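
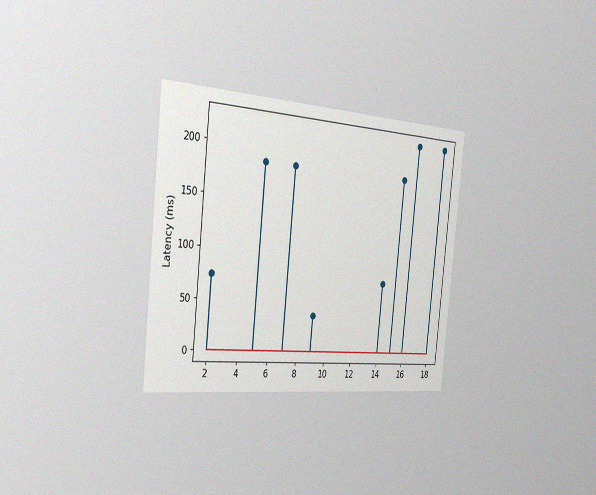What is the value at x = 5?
185ms

The chart is tilted about 6° clockwise and viewed slightly from the left, with some photo noise. The stem at x=5 reaches 185ms.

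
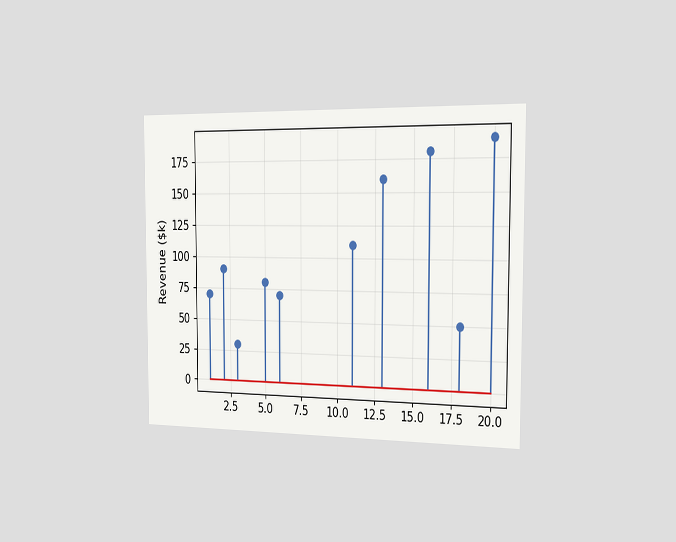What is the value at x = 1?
$70k

The chart is viewed slightly from the right. The stem at x=1 reaches $70k.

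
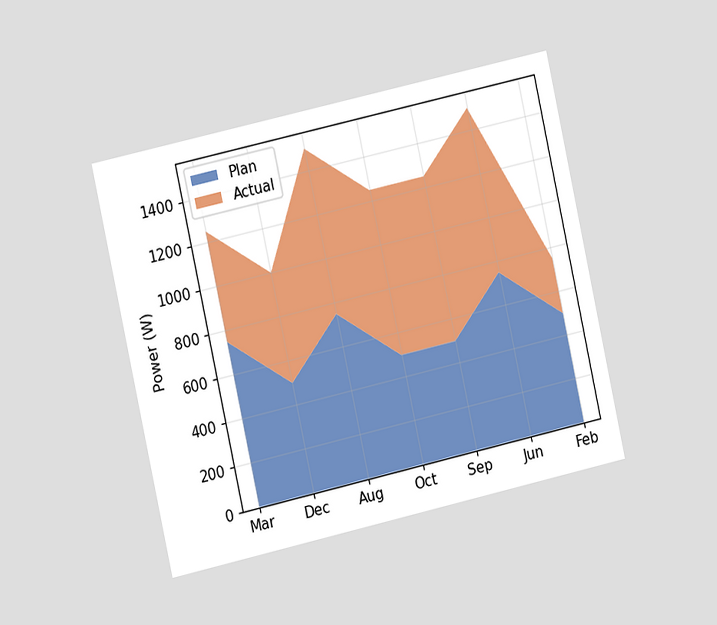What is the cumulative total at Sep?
The chart is tilted about 13° counter-clockwise and viewed slightly from the left. The stacked total at Sep reaches 1250W.

1250W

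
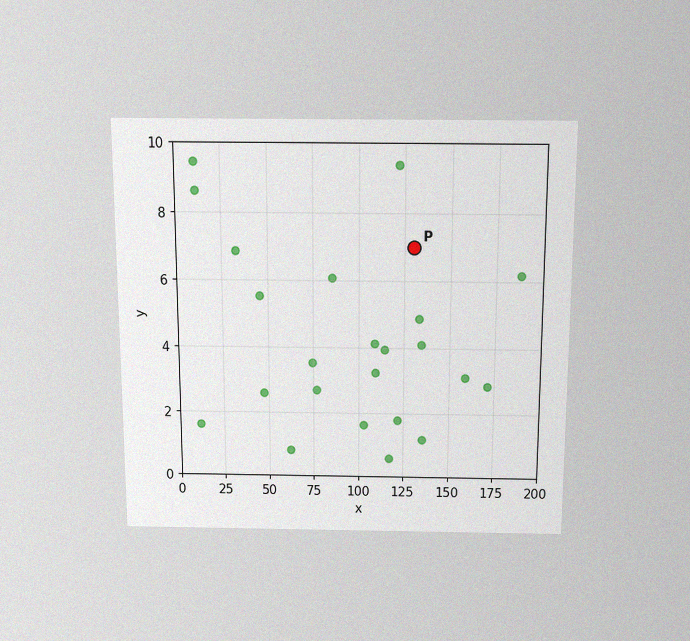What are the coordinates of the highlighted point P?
The chart is viewed slightly from above, with some photo noise. Following the gridlines from P to each axis, P sits at (130, 7).

(130, 7)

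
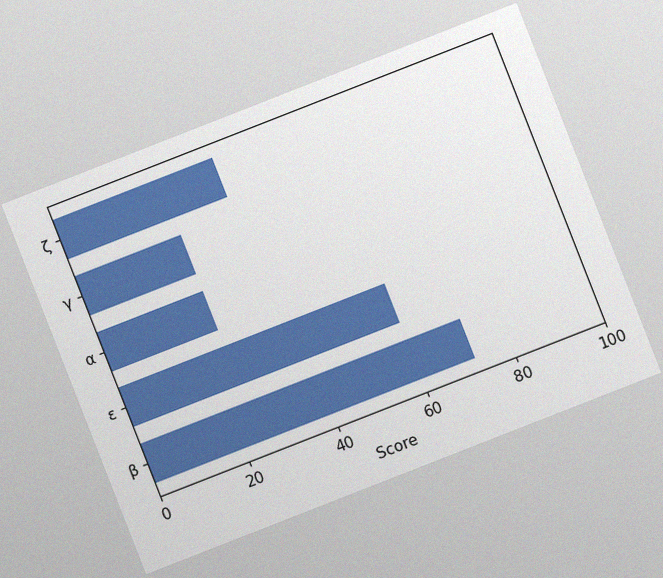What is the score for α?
The chart is tilted about 21° counter-clockwise, with some photo noise. Reading along the chart's x-axis, the α bar reaches 24.

24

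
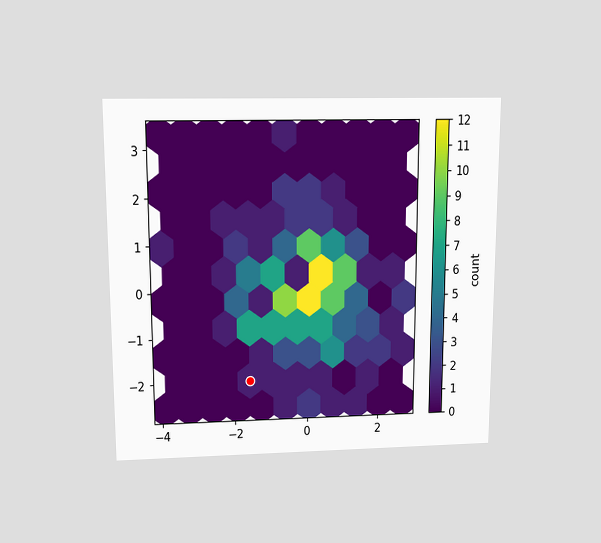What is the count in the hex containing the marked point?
The chart is viewed slightly from above. The marked hex reads 1 on the colorbar.

1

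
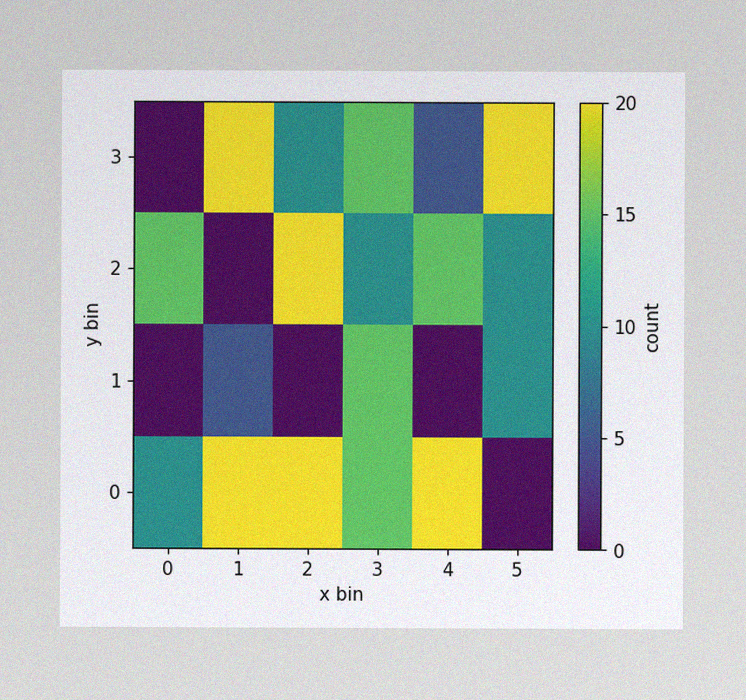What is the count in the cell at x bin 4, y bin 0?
The image has some photo noise and uneven lighting. Matching the cell (4, 0) against the colorbar gives 20.

20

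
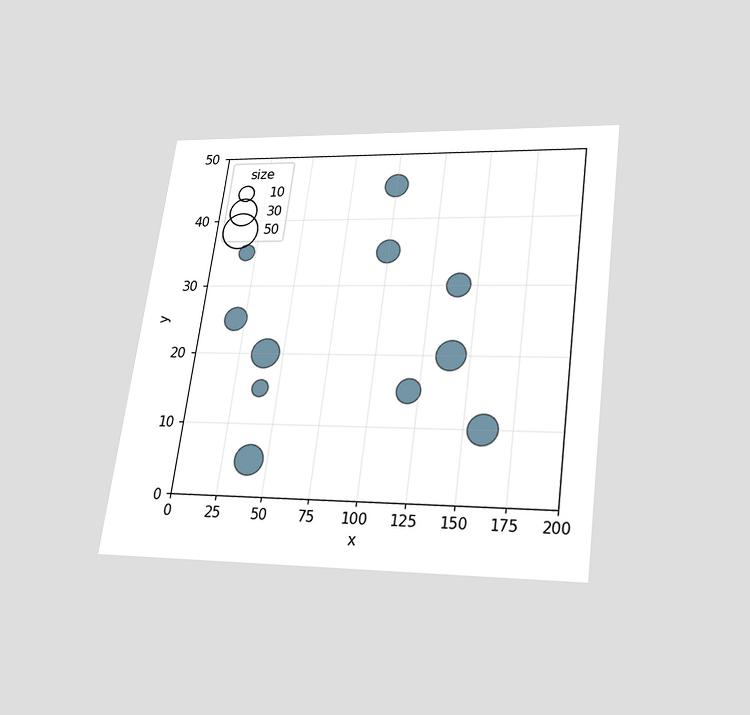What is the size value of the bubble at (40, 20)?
The chart is tilted about 8° clockwise and viewed slightly from below. Matching the bubble at (40, 20) against the size legend gives 30.

30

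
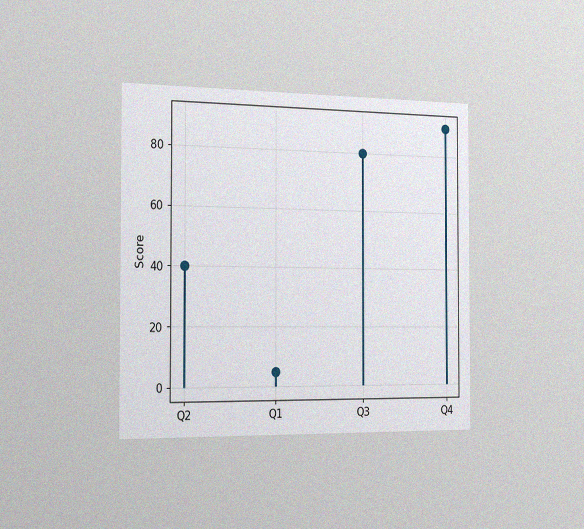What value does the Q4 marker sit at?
The chart is viewed slightly from the left, with some photo noise. The Q4 marker sits at 90.

90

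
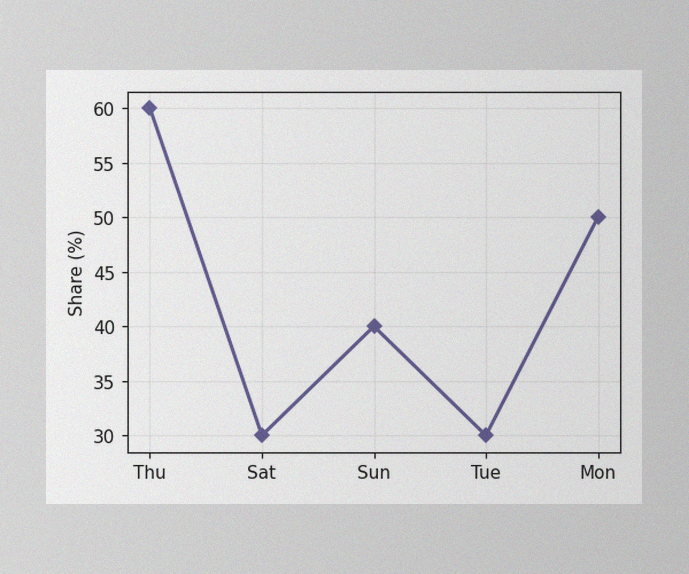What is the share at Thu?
The image has some photo noise and uneven lighting. At Thu, the line is at 60%.

60%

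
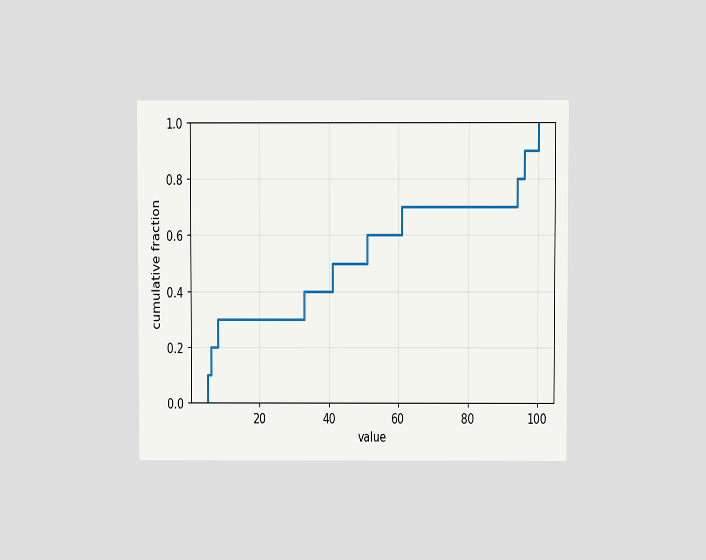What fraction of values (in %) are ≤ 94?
80%

The chart is viewed at a slight angle. At x=94 the ECDF step is at 80%.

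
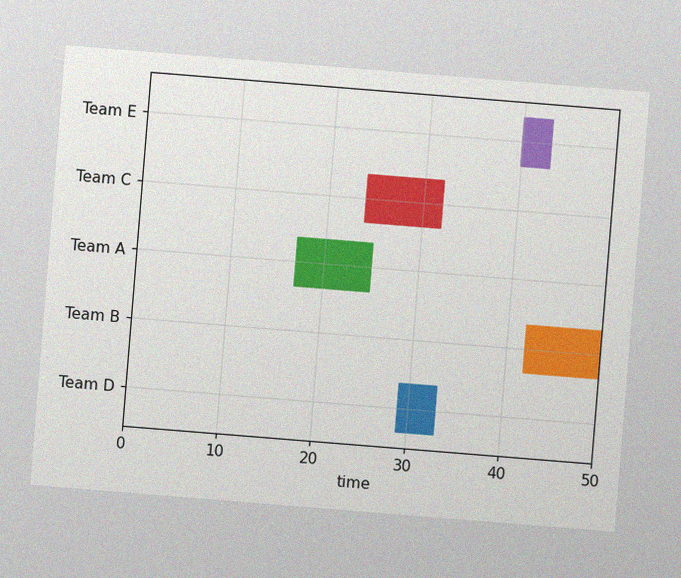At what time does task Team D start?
29

The chart is tilted about 5° clockwise, with some photo noise. The Team D bar begins at t=29.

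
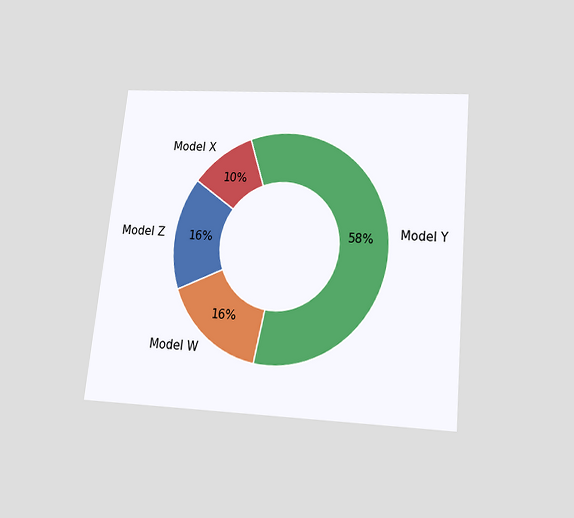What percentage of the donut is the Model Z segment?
16%

The chart is tilted about 6° clockwise and viewed slightly from below. The Model Z segment takes up 16% of the ring.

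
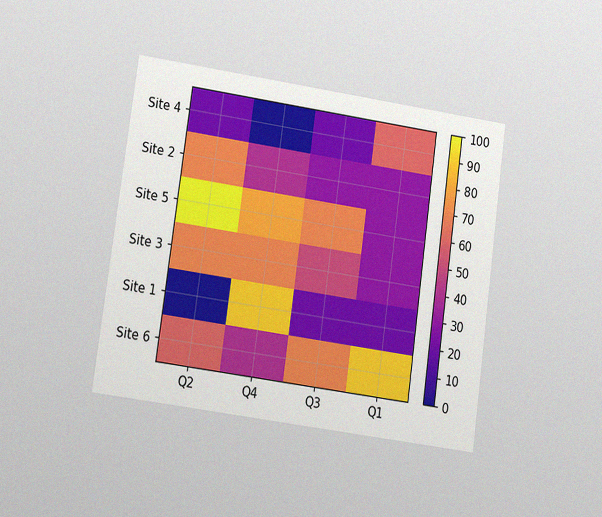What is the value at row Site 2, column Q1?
30

The chart is tilted about 8° clockwise and viewed at a slight angle, with some photo noise. Matching cell (Site 2, Q1) against the colorbar gives 30.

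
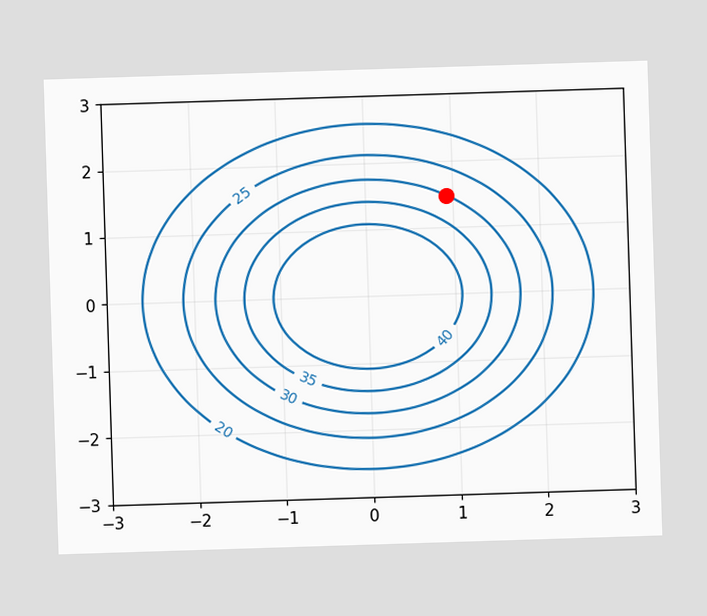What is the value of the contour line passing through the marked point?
The marked point sits on the contour labelled 30.

30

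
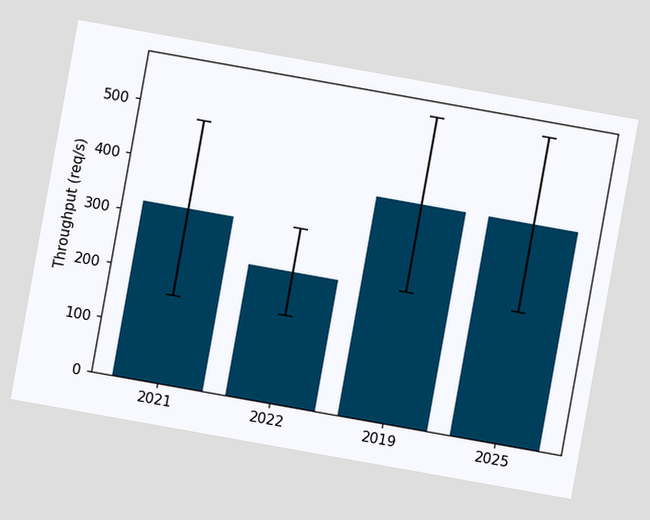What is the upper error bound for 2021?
480req/s

The chart is tilted about 10° clockwise. The 2021 bar's upper whisker reaches 480req/s.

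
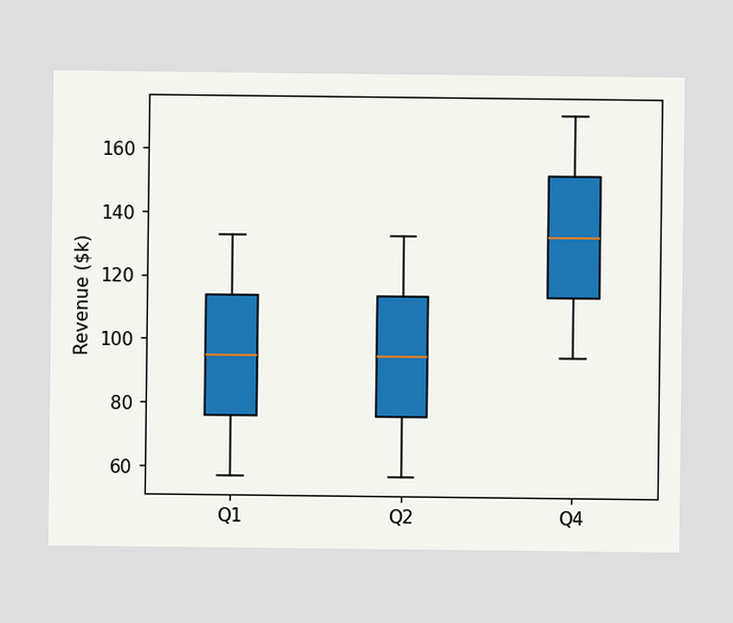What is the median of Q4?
$133k

The median line in the Q4 box sits at $133k.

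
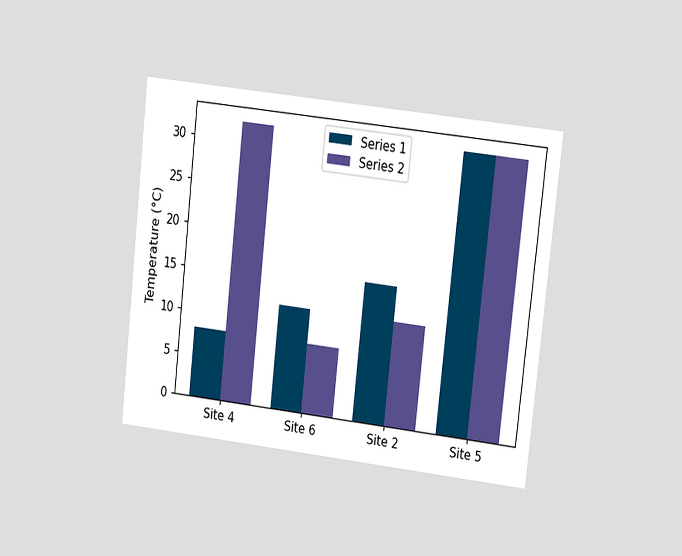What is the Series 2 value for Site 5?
32°C

The chart is tilted about 6° clockwise and viewed at a slight angle. The Series 2 bar at Site 5 reaches 32°C on the y-axis.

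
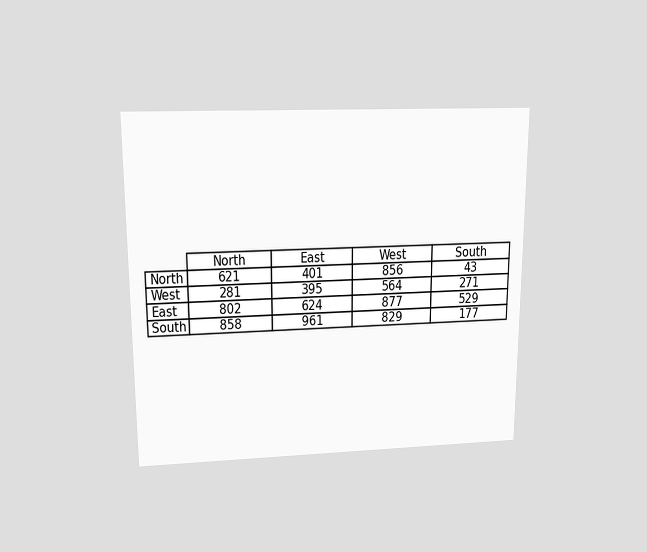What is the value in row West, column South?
271

The chart is viewed slightly from above. The (West, South) cell reads 271.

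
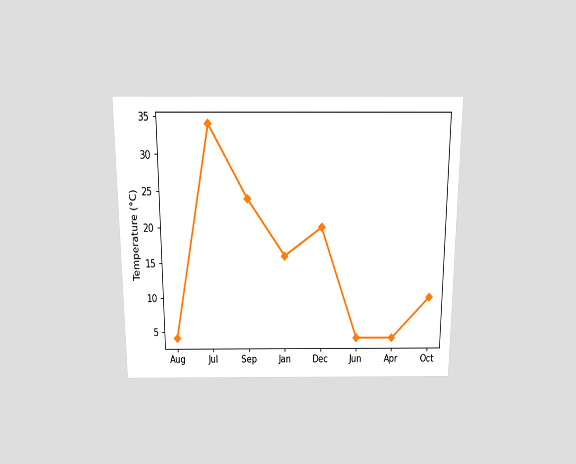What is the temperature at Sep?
24°C

The chart is viewed slightly from above. At Sep, the line is at 24°C.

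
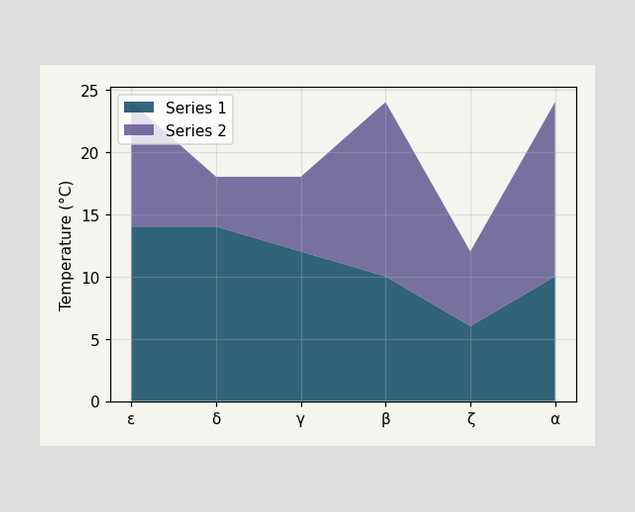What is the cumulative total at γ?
18°C

The stacked total at γ reaches 18°C.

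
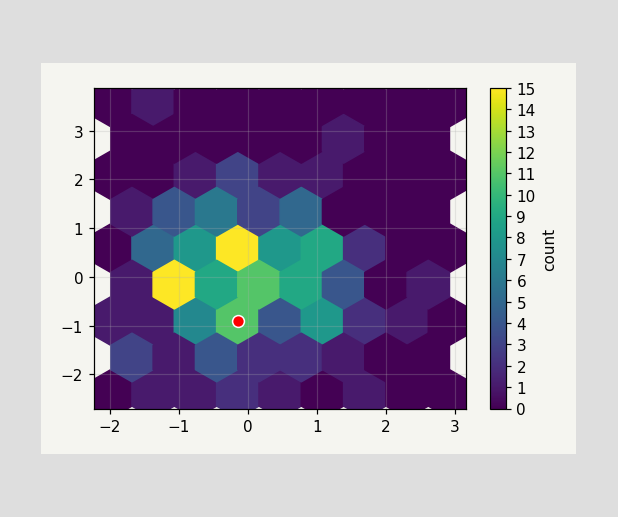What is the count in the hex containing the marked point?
11

The marked hex reads 11 on the colorbar.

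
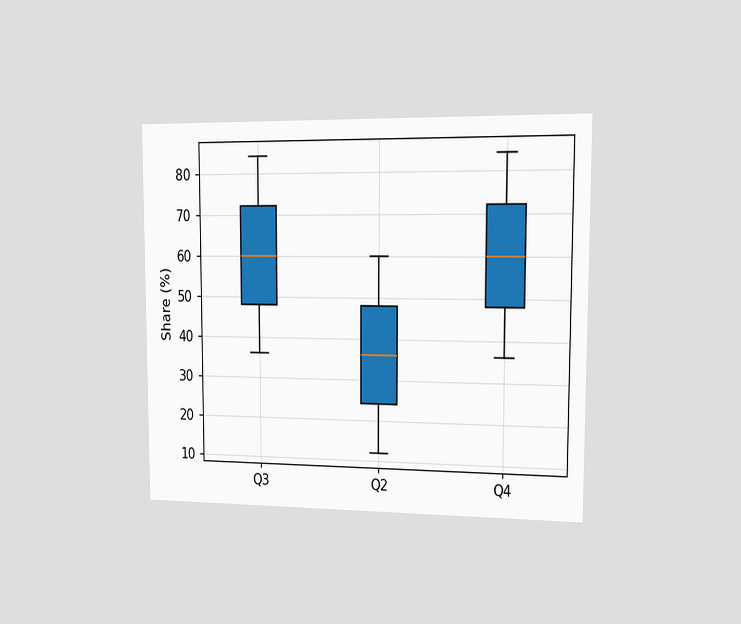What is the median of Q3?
The chart is viewed slightly from the right. The median line in the Q3 box sits at 60%.

60%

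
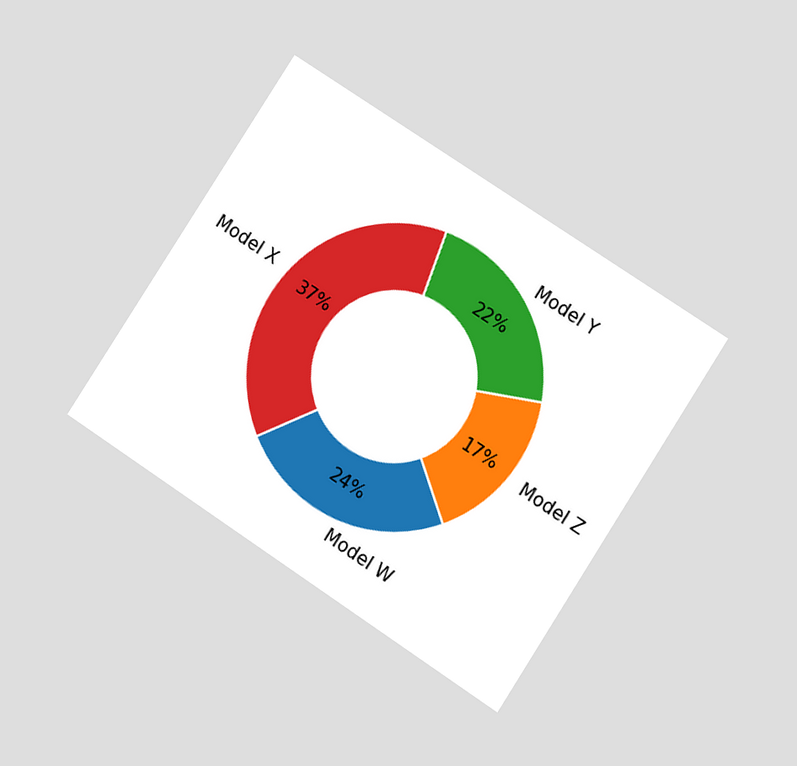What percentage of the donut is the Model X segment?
The chart is tilted about 33° clockwise and viewed at a slight angle. The Model X segment takes up 37% of the ring.

37%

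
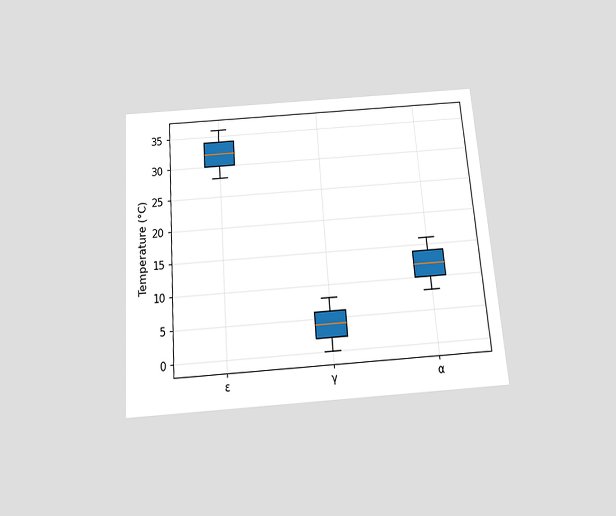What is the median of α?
The chart is tilted about 4° counter-clockwise and viewed slightly from below. The median line in the α box sits at 12°C.

12°C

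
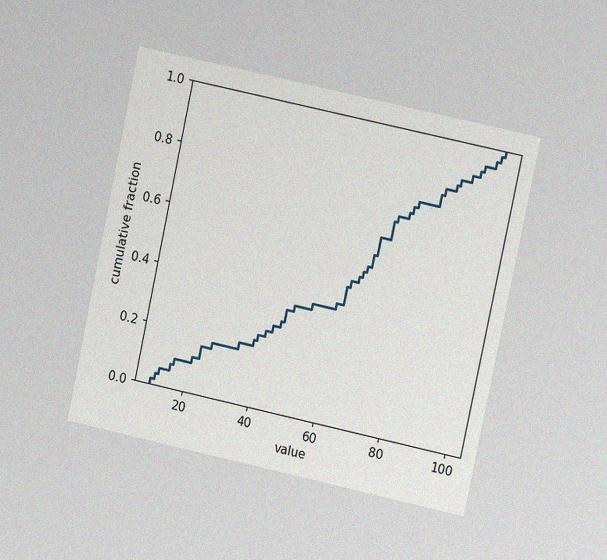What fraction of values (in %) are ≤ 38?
The chart is tilted about 12° clockwise and viewed at a slight angle, with some photo noise. At x=38 the ECDF step is at 22%.

22%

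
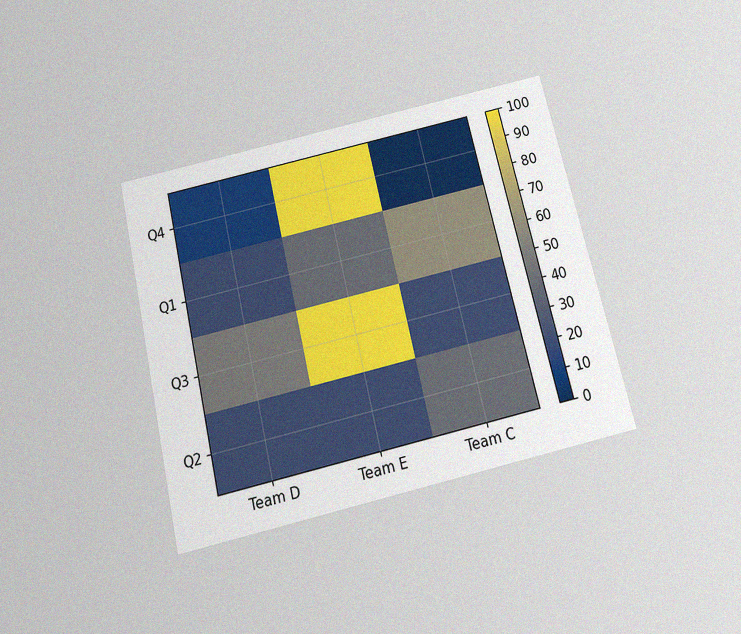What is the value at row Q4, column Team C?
0

The chart is tilted about 13° counter-clockwise and viewed slightly from below, with some photo noise. Matching cell (Q4, Team C) against the colorbar gives 0.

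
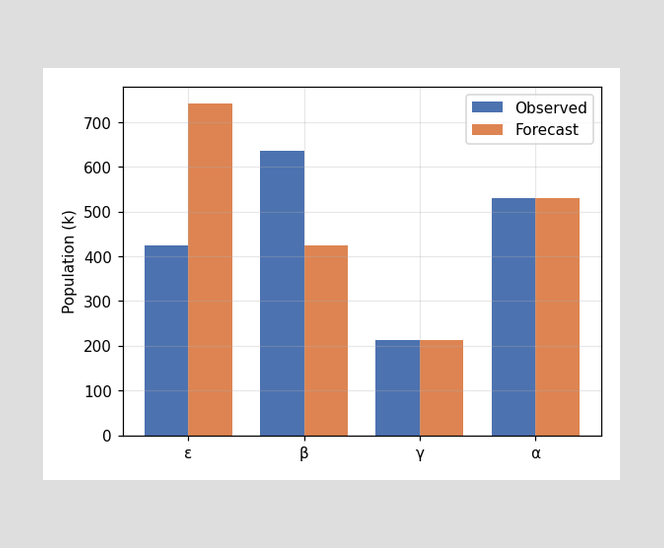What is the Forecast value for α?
The Forecast bar at α reaches 530k on the y-axis.

530k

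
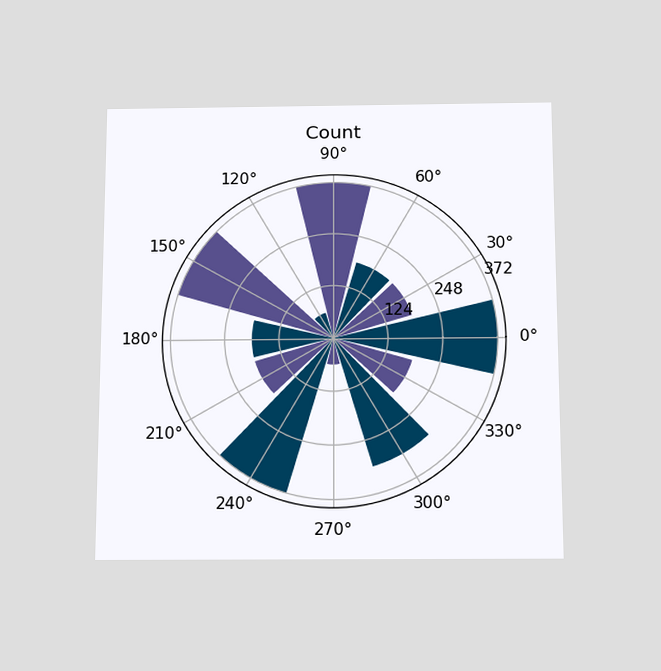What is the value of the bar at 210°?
The chart is viewed slightly from below. The bar at 210° reaches 186 on the radial axis.

186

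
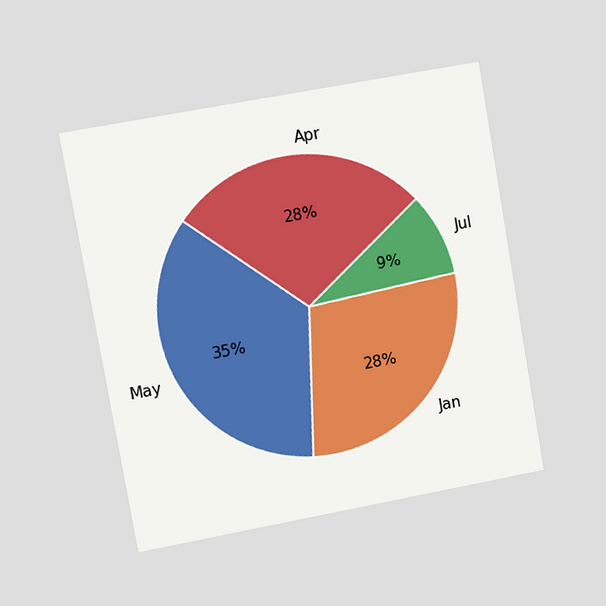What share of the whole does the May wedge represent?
The chart is tilted about 10° counter-clockwise and viewed slightly from the left. The May slice takes up 35% of the pie.

35%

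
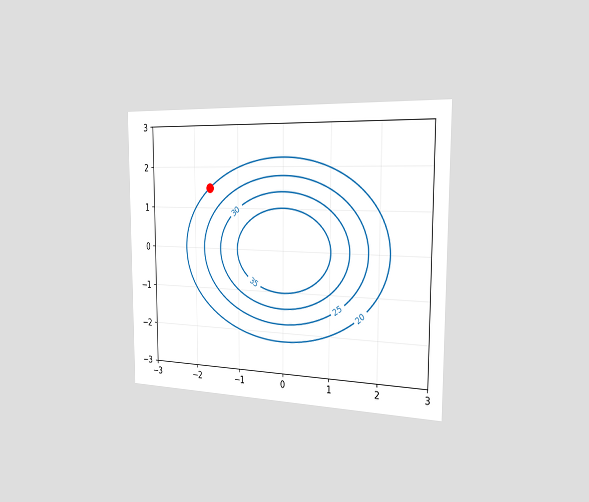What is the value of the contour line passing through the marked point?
The chart is viewed slightly from the right. The marked point sits on the contour labelled 20.

20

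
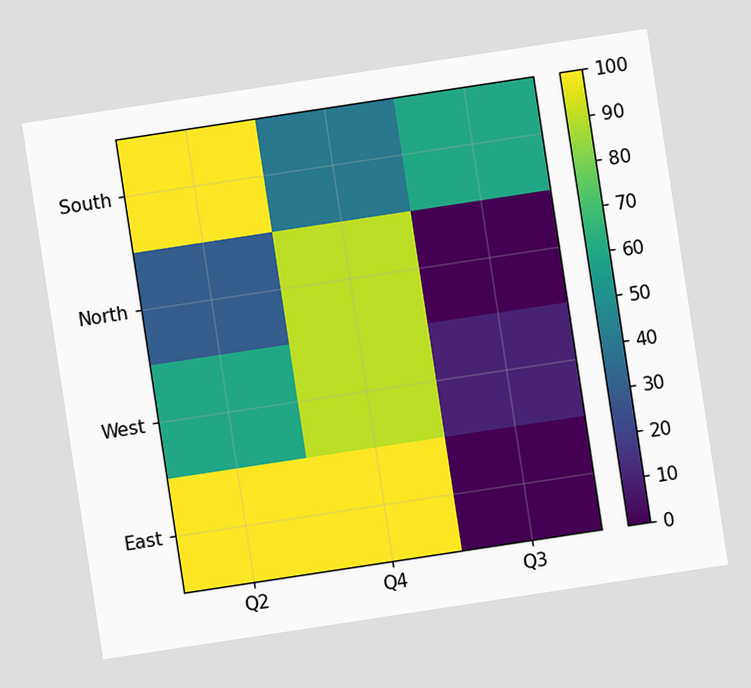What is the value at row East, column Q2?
100

The chart is tilted about 9° counter-clockwise. Matching cell (East, Q2) against the colorbar gives 100.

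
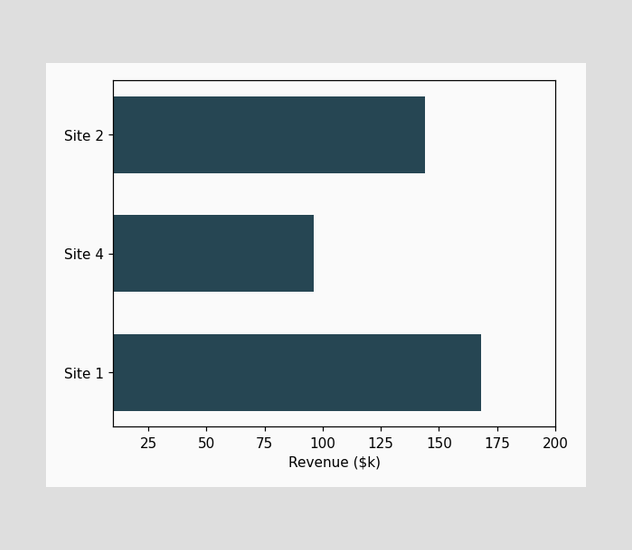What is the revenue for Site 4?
Reading along the chart's x-axis, the Site 4 bar reaches $96k.

$96k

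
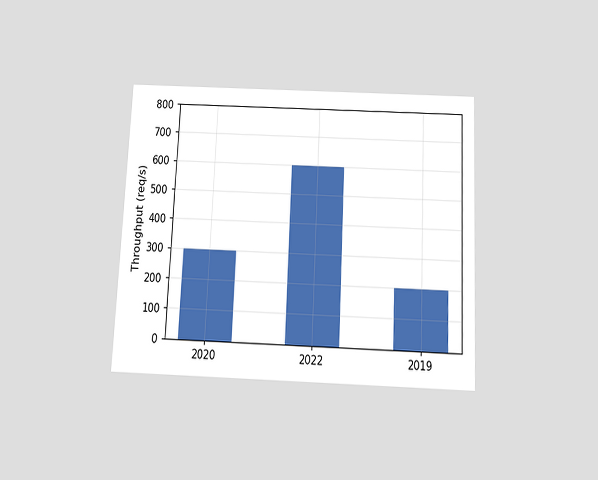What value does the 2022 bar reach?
600req/s

The chart is tilted about 3° clockwise and viewed slightly from below. Reading along the chart's y-axis, the 2022 bar reaches 600req/s.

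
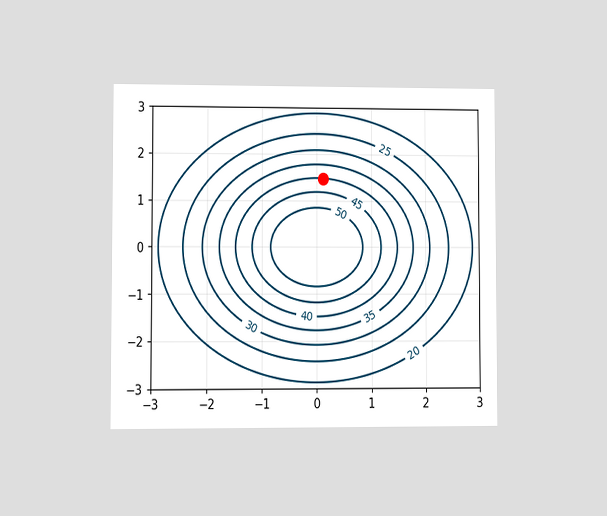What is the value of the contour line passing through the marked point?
The chart is viewed at a slight angle. The marked point sits on the contour labelled 40.

40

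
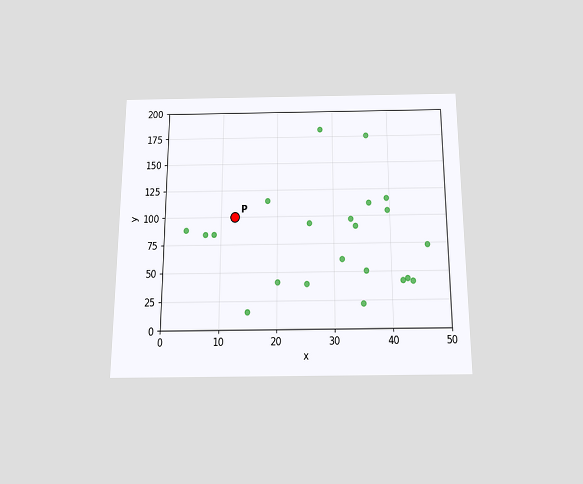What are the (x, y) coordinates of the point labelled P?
The chart is viewed slightly from below. Following the gridlines from P to each axis, P sits at (12.5, 100).

(12.5, 100)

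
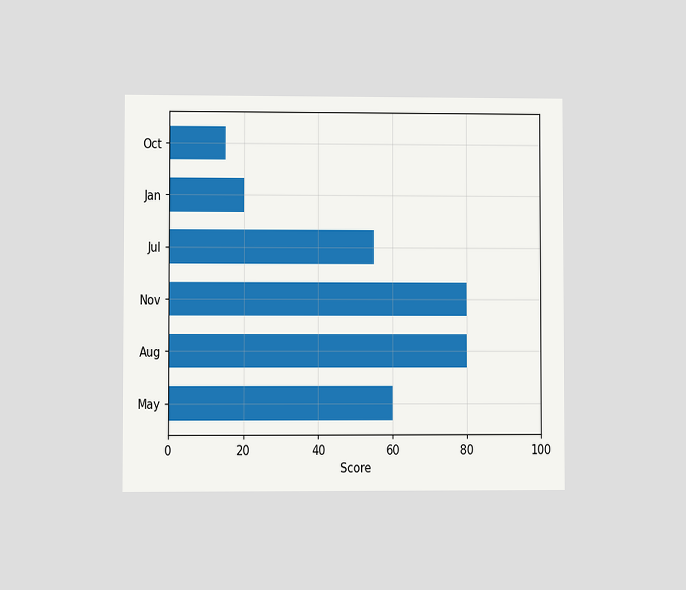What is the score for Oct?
15

The chart is viewed at a slight angle. Reading along the chart's x-axis, the Oct bar reaches 15.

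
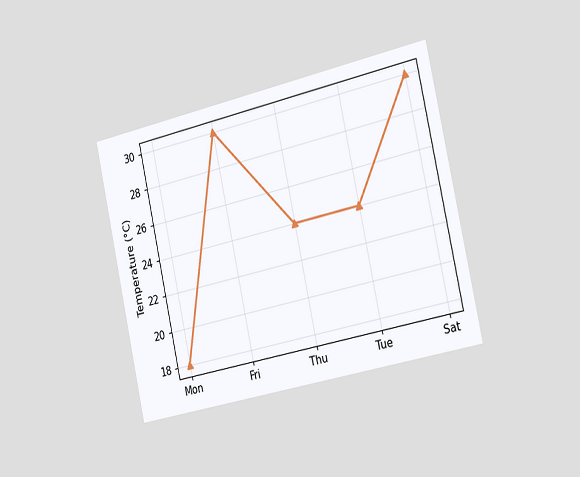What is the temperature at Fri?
30°C

The chart is tilted about 12° counter-clockwise and viewed slightly from the right. At Fri, the line is at 30°C.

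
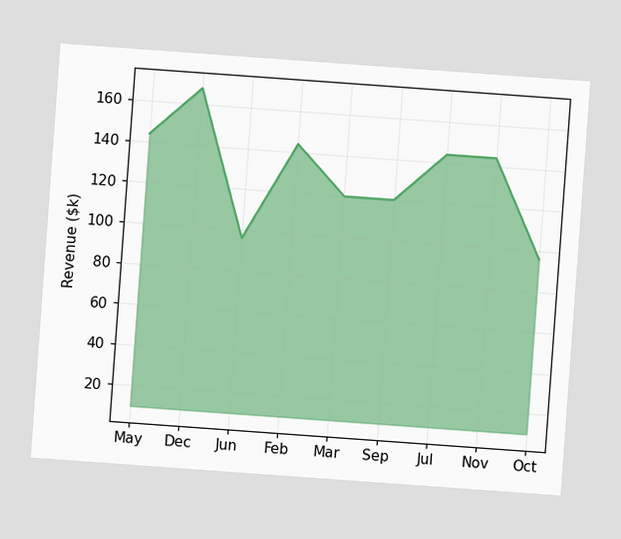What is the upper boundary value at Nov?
$144k

The chart is tilted about 4° clockwise. At Nov the upper boundary is at $144k.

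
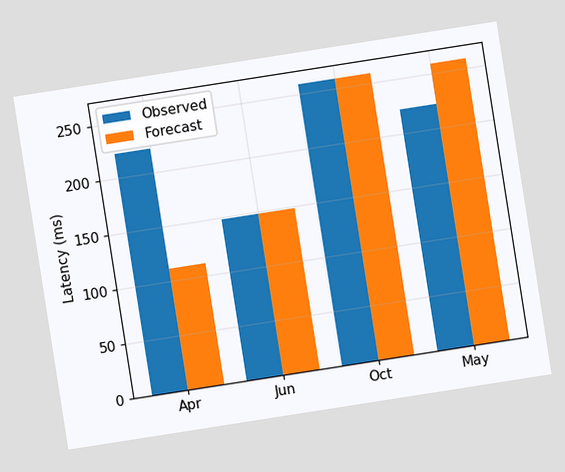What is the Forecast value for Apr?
111ms

The chart is tilted about 9° counter-clockwise. The Forecast bar at Apr reaches 111ms on the y-axis.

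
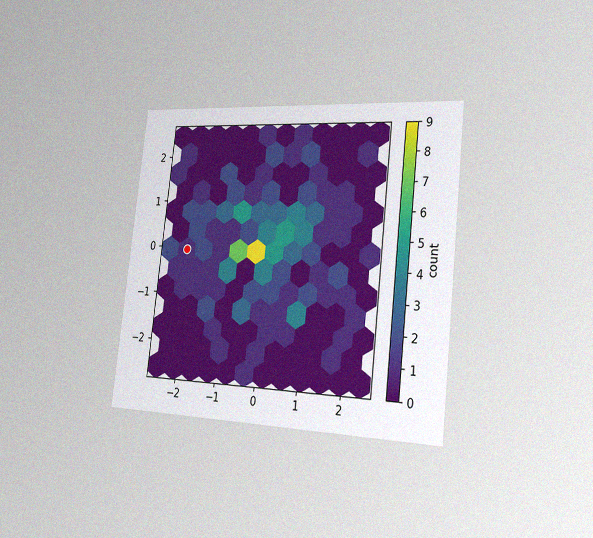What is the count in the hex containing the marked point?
The chart is tilted about 6° clockwise and viewed slightly from the right, with some photo noise. The marked hex reads 1 on the colorbar.

1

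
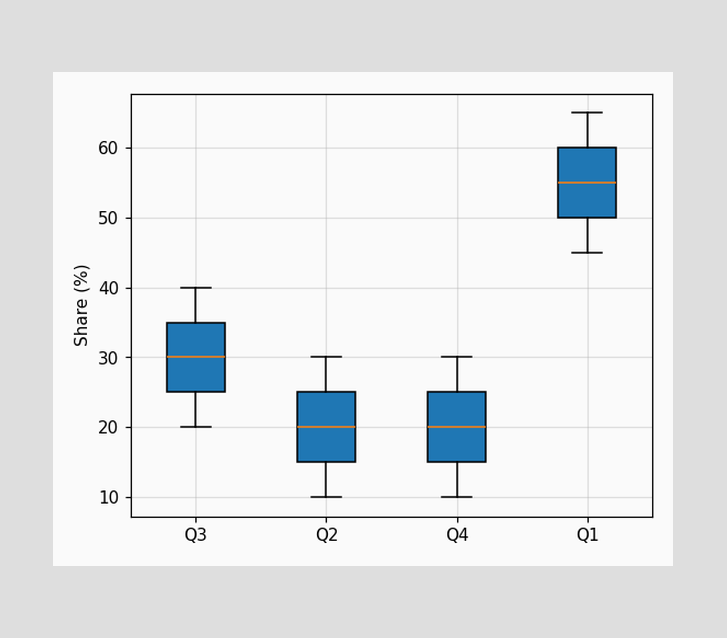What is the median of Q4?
20%

The median line in the Q4 box sits at 20%.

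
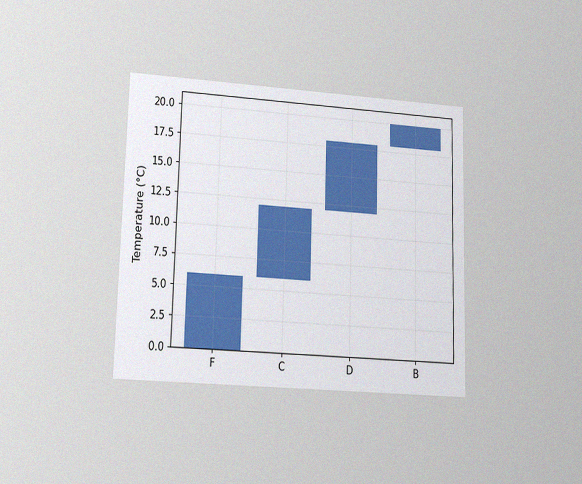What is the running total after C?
The chart is viewed at a slight angle, with some photo noise. After C the running total reaches 12°C.

12°C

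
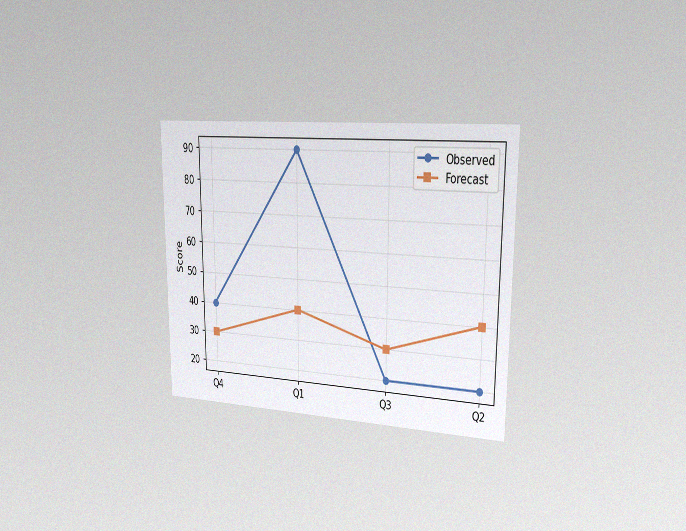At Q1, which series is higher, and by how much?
The chart is viewed slightly from the right, with some photo noise. At Q1, Observed sits above the other line by 50.

Observed, by 50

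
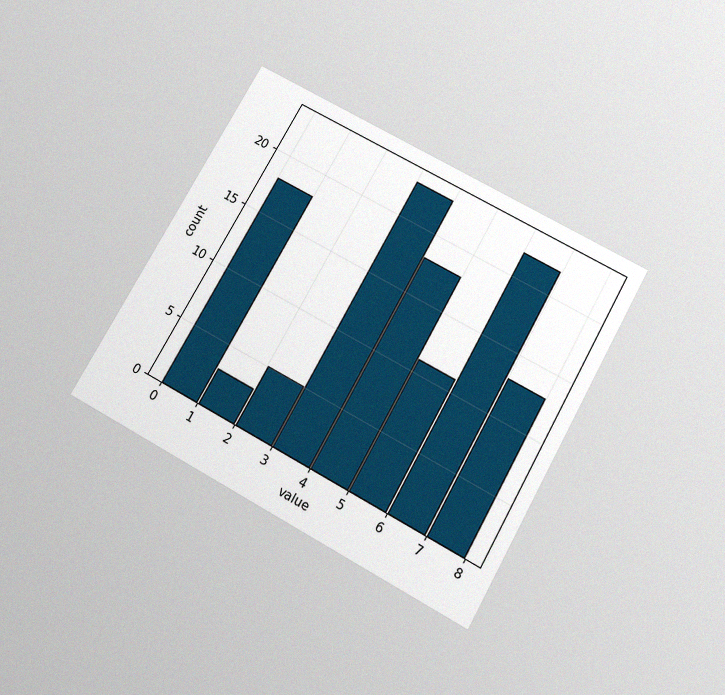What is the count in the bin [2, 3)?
The chart is tilted about 29° clockwise and viewed slightly from below, with some photo noise. The [2, 3) bin has height 5.

5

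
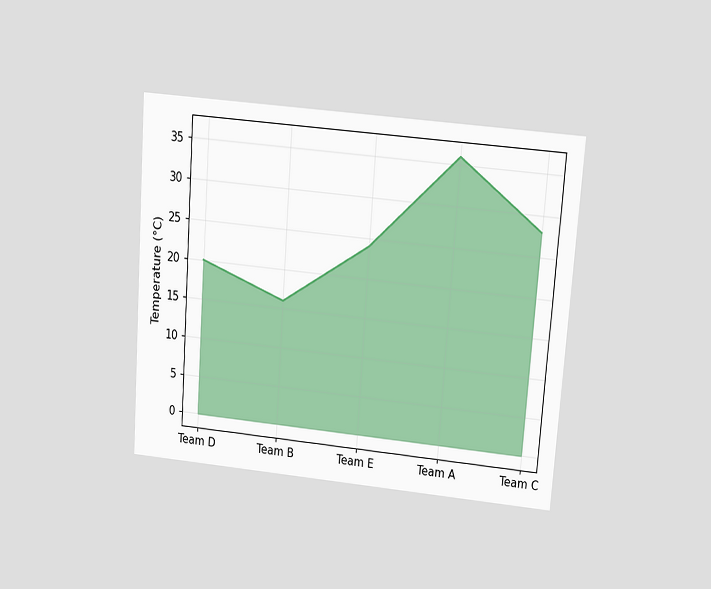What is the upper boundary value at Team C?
The chart is tilted about 4° clockwise and viewed slightly from above. At Team C the upper boundary is at 28°C.

28°C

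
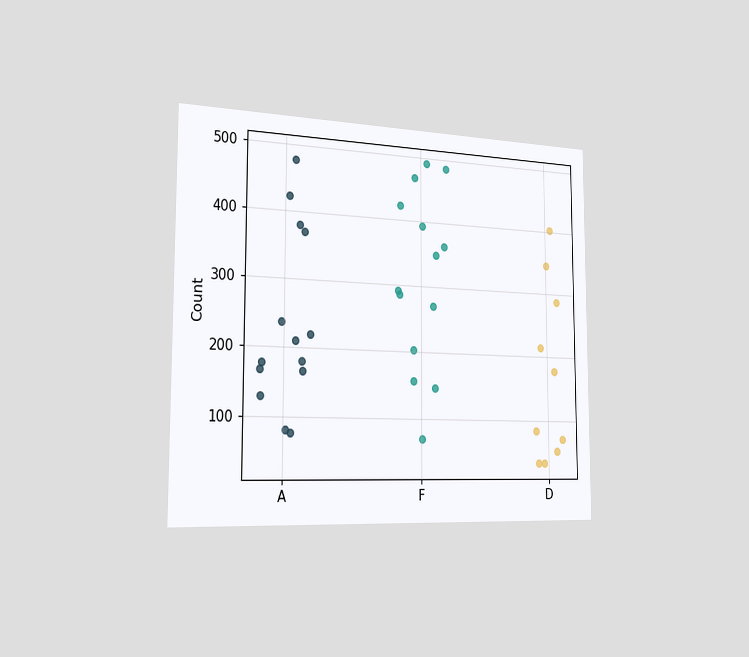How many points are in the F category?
The chart is viewed slightly from the left. Counting the markers in the F column gives 14.

14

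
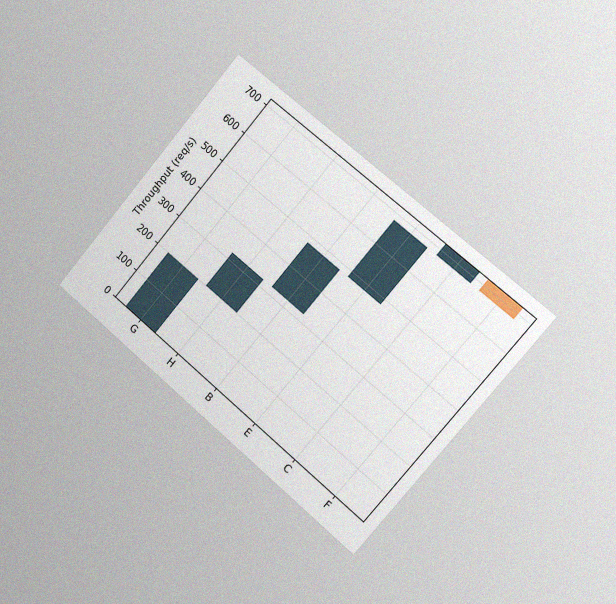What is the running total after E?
680req/s

The chart is tilted about 40° clockwise and viewed slightly from the right, with some photo noise. After E the running total reaches 680req/s.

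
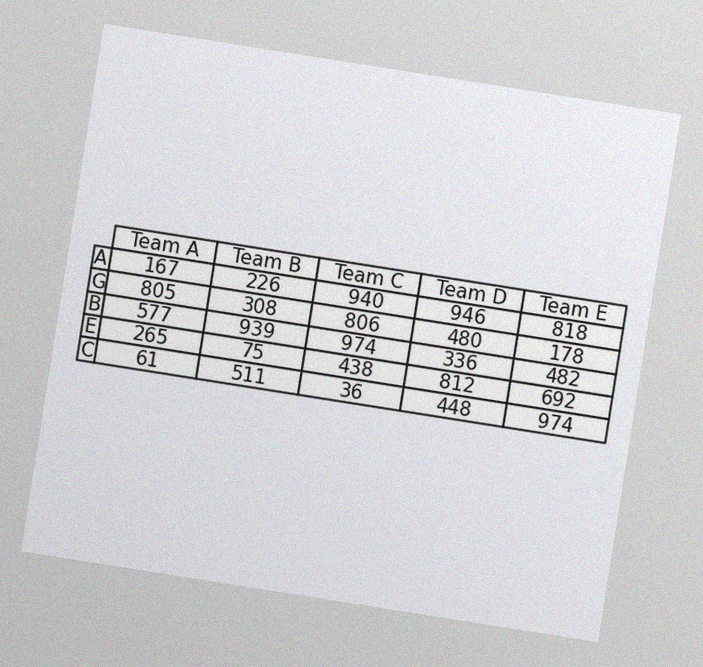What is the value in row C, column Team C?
36

The chart is tilted about 9° clockwise, with some photo noise. The (C, Team C) cell reads 36.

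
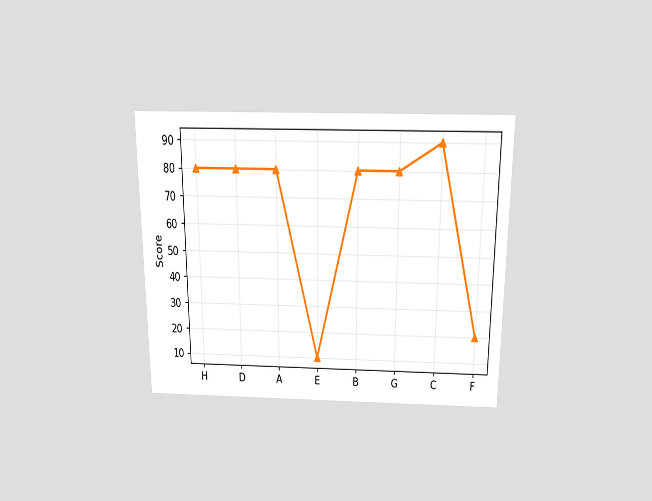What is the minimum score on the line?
10

The chart is viewed slightly from above. The lowest point is at E, and reading across to the y-axis gives 10.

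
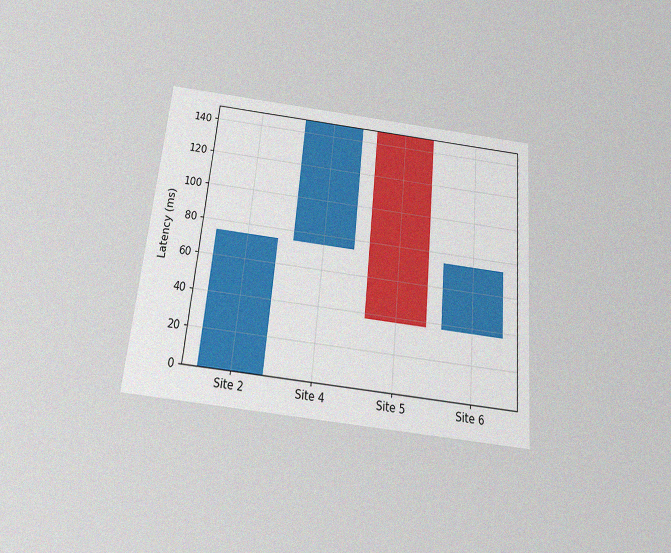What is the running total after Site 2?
74ms

The chart is tilted about 5° clockwise and viewed slightly from below, with some photo noise. After Site 2 the running total reaches 74ms.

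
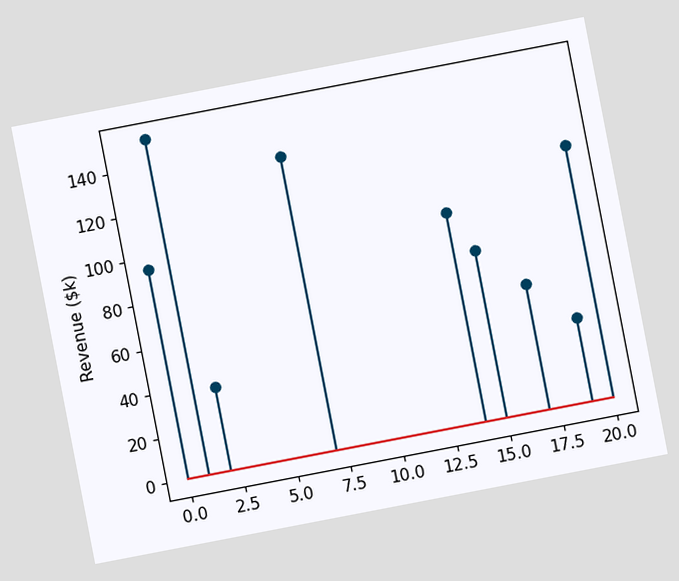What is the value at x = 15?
The chart is tilted about 11° counter-clockwise. The stem at x=15 reaches $76k.

$76k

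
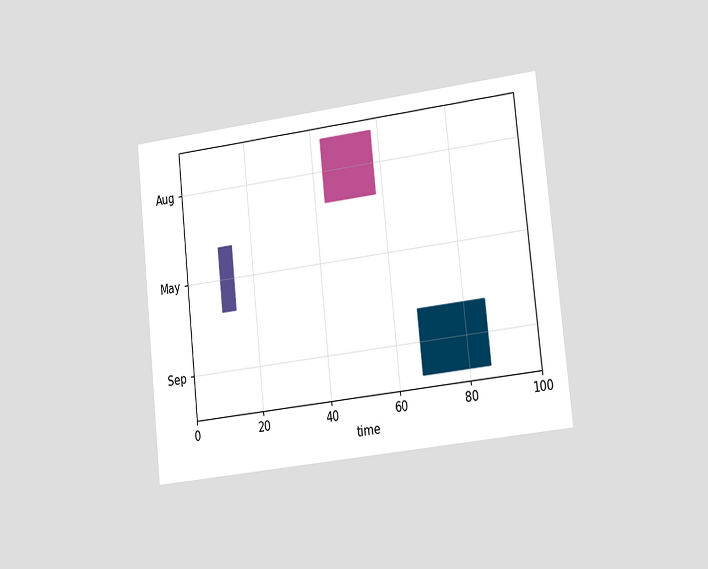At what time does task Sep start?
67

The chart is tilted about 6° counter-clockwise and viewed slightly from the right. The Sep bar begins at t=67.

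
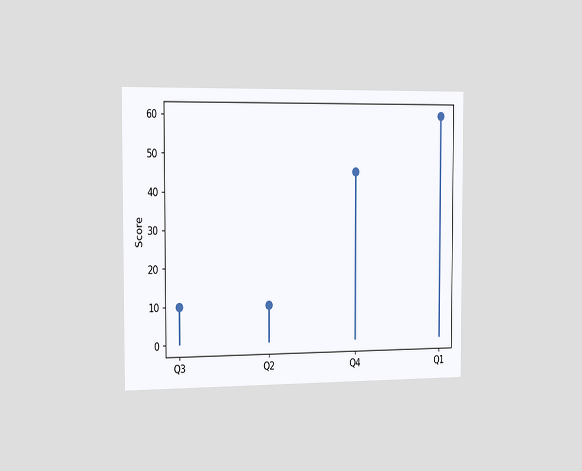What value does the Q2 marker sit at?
The chart is viewed slightly from the left. The Q2 marker sits at 10.

10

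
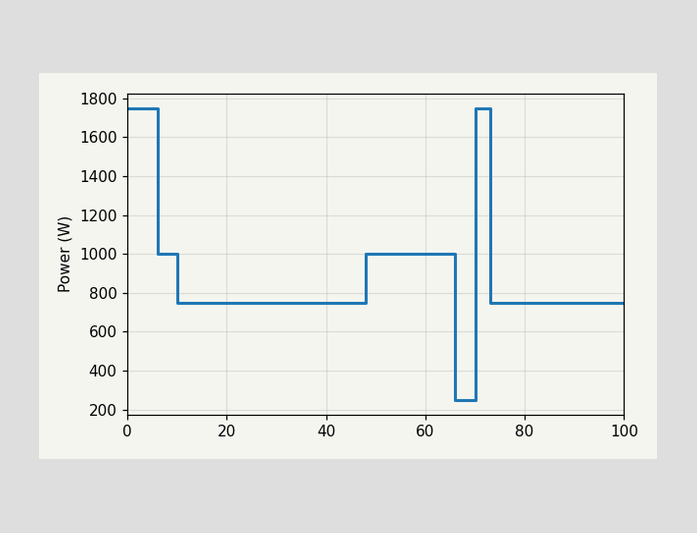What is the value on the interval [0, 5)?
1750W

On [0, 5) the step sits at 1750W.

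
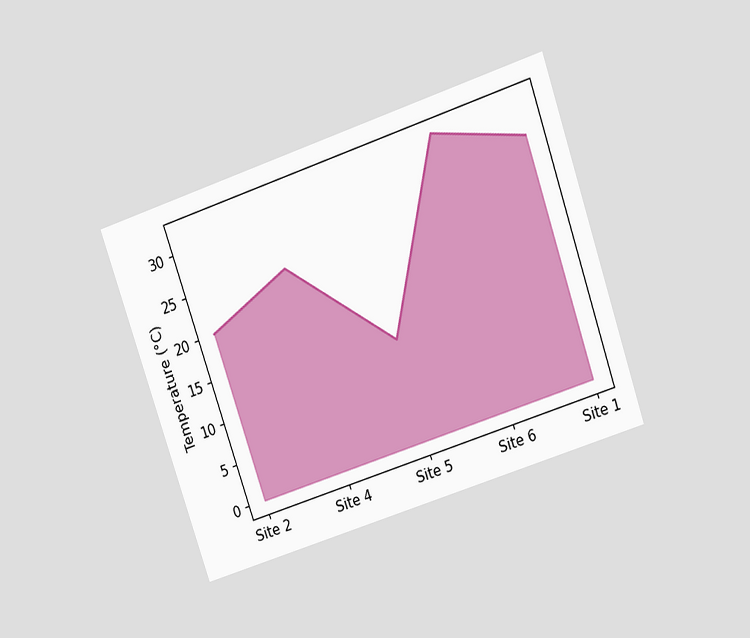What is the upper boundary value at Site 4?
The chart is tilted about 19° counter-clockwise and viewed slightly from above. At Site 4 the upper boundary is at 24°C.

24°C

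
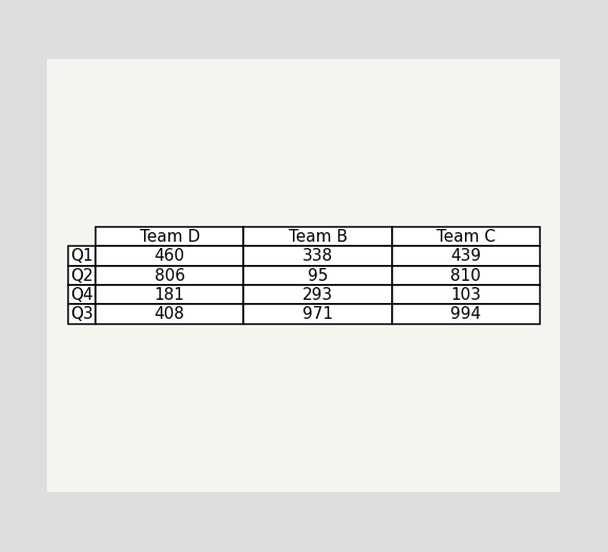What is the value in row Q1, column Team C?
439

The (Q1, Team C) cell reads 439.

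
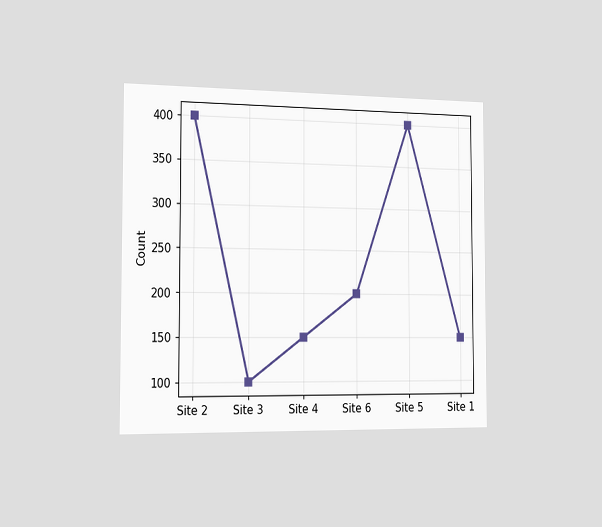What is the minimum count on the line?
The chart is viewed slightly from the left. The lowest point is at Site 3, and reading across to the y-axis gives 100.

100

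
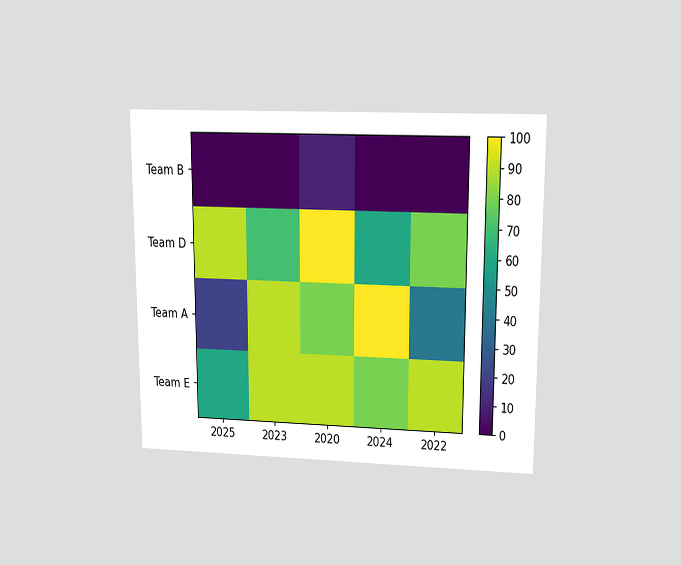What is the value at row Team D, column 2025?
The chart is viewed at a slight angle. Matching cell (Team D, 2025) against the colorbar gives 90.

90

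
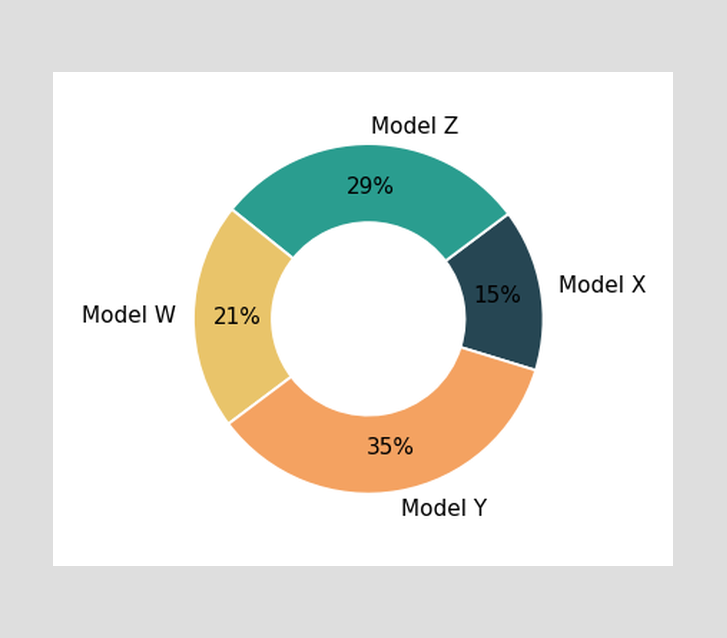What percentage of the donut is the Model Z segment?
29%

The Model Z segment takes up 29% of the ring.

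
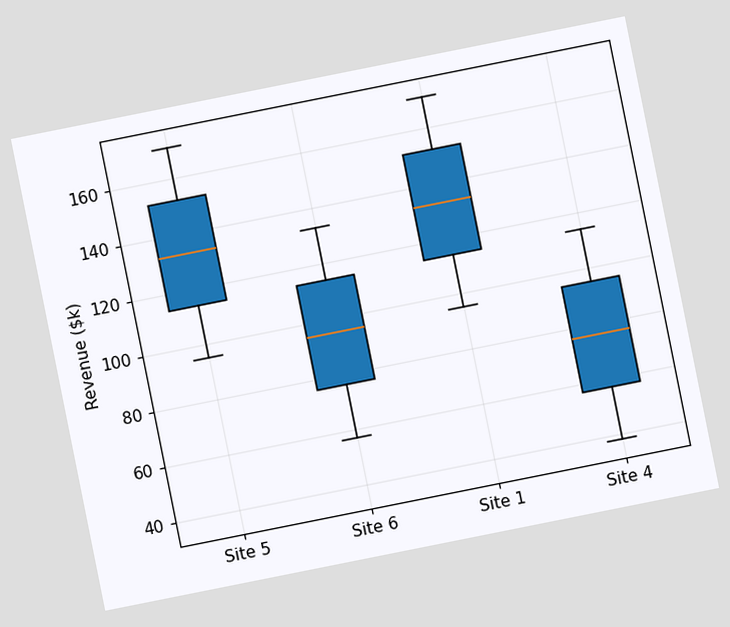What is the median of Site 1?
$133k

The chart is tilted about 11° counter-clockwise. The median line in the Site 1 box sits at $133k.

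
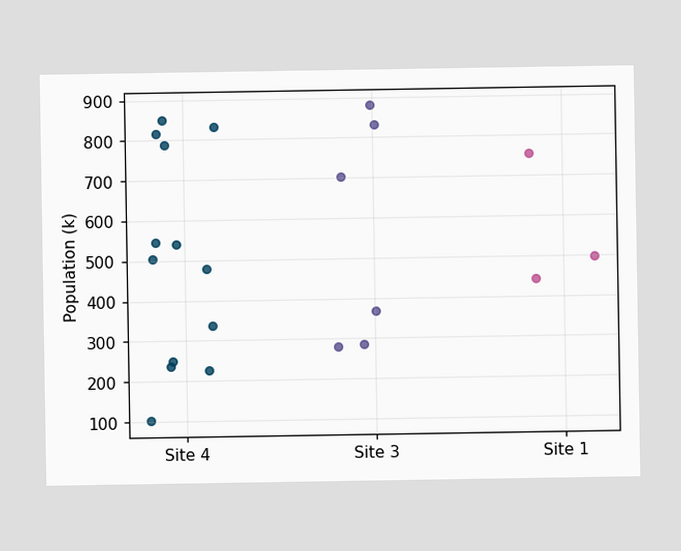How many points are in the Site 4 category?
Counting the markers in the Site 4 column gives 13.

13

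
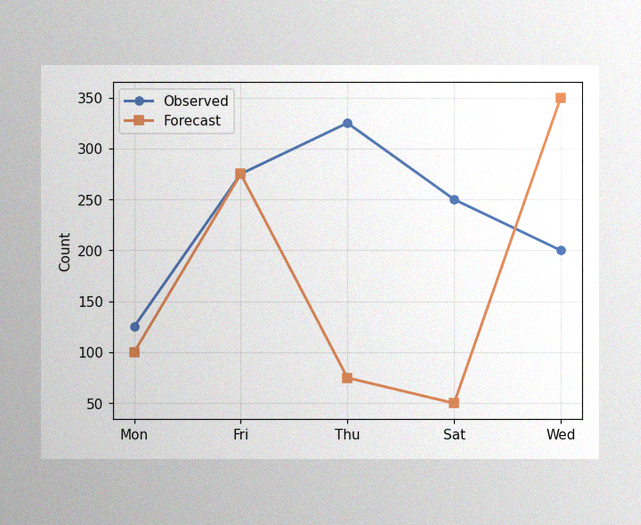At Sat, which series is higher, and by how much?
Observed, by 200

The image has some photo noise and uneven lighting. At Sat, Observed sits above the other line by 200.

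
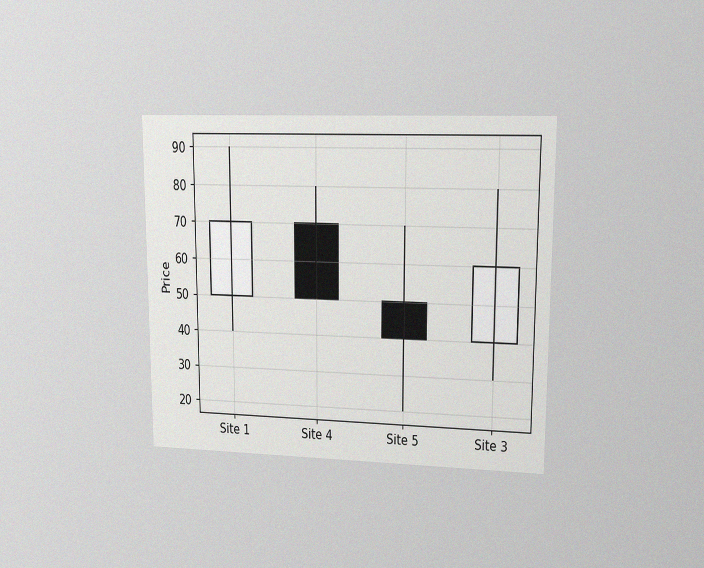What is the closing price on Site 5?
40

The chart is viewed at a slight angle, with some photo noise. The Site 5 candle closes at 40.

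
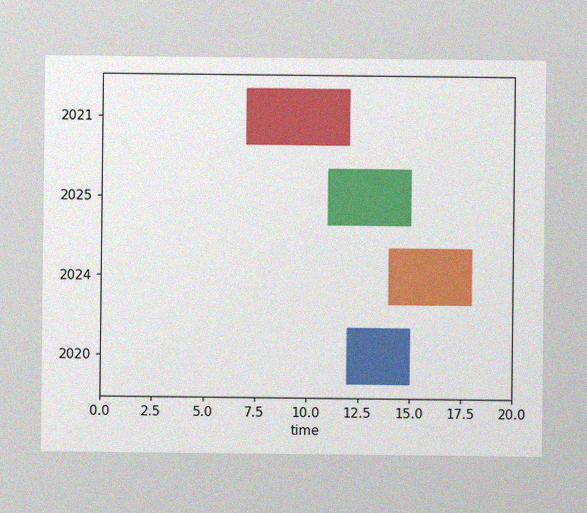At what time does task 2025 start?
11

The image has some photo noise and uneven lighting. The 2025 bar begins at t=11.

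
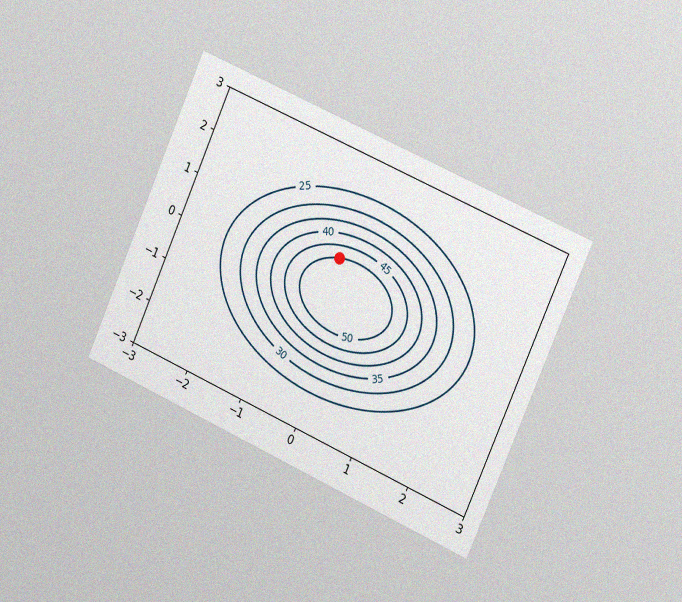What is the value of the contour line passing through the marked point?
50

The chart is tilted about 24° clockwise and viewed slightly from the right, with some photo noise. The marked point sits on the contour labelled 50.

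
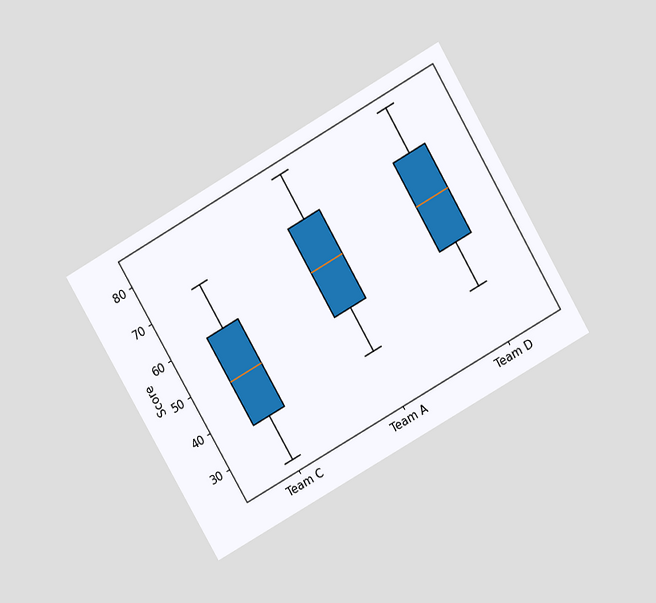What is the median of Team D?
The chart is tilted about 30° counter-clockwise and viewed at a slight angle. The median line in the Team D box sits at 60.

60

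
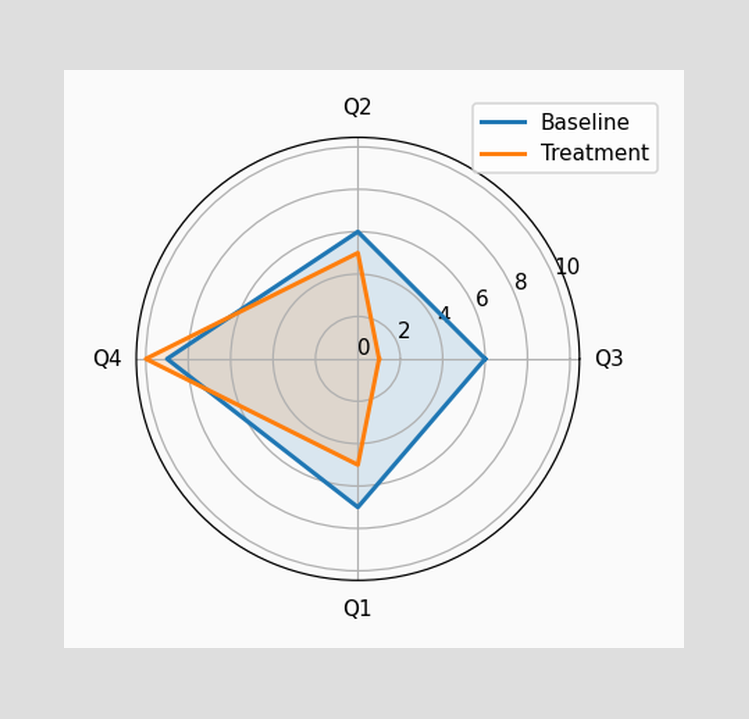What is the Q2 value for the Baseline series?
On the Q2 axis, Baseline reaches 6.

6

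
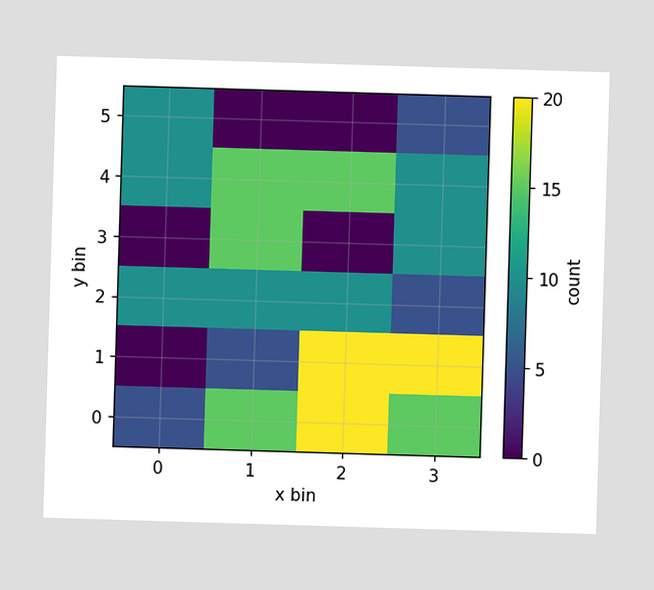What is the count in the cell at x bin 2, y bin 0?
Matching the cell (2, 0) against the colorbar gives 20.

20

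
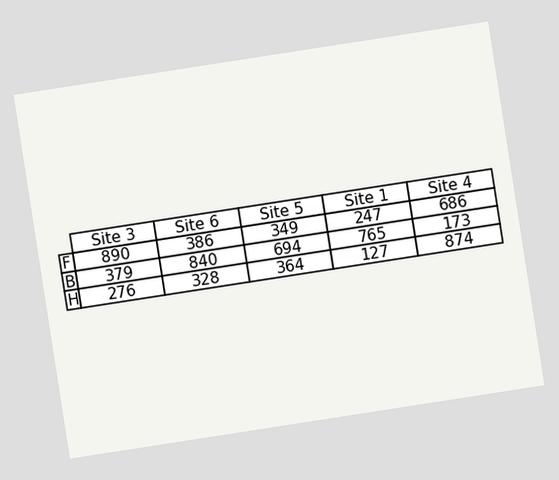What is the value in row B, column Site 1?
765

The chart is tilted about 9° counter-clockwise. The (B, Site 1) cell reads 765.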